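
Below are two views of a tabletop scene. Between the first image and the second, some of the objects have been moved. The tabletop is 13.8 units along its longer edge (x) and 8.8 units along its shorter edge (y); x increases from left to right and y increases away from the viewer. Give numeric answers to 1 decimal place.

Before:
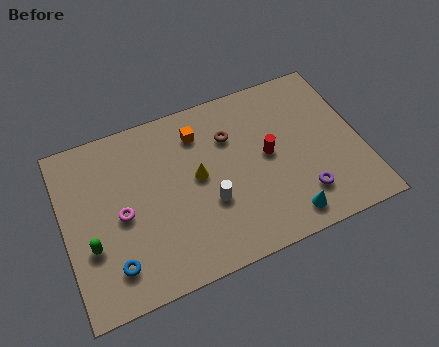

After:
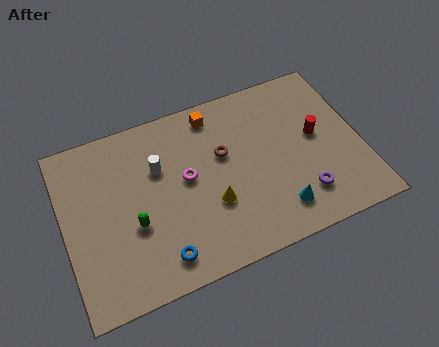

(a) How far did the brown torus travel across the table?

0.9

The brown torus moved from about (7.9, 6.2) to (7.5, 5.4), a distance of √(0.4² + 0.8²) ≈ 0.9.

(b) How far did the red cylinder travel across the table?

2.3

The red cylinder moved from about (9.5, 4.6) to (11.8, 4.8), a distance of √(2.3² + 0.2²) ≈ 2.3.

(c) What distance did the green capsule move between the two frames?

2.0

The green capsule moved from about (1.1, 3.1) to (3.1, 3.4), a distance of √(2.0² + 0.3²) ≈ 2.0.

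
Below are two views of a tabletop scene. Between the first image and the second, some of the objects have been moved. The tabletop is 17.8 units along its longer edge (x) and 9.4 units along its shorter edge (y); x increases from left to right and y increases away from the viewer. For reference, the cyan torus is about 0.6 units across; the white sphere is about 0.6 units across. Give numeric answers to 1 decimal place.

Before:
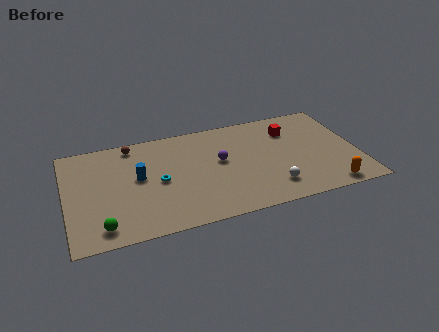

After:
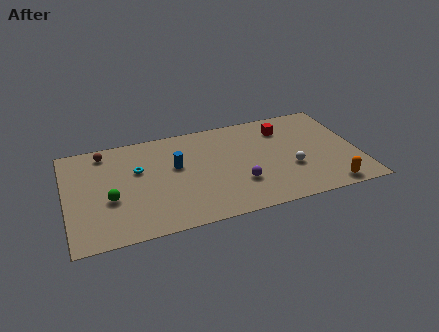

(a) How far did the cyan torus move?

1.8

The cyan torus was near (5.6, 4.5) before and (4.4, 5.9) after, so it travelled √(1.2² + 1.4²) ≈ 1.8 units.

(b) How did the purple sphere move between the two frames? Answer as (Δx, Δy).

(1.0, -2.4)

From the two frames, the purple sphere sits at roughly (9.4, 5.3) before and (10.4, 2.9) after.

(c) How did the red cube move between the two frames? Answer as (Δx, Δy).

(-0.4, 0.3)

The red cube started near (13.9, 7.0) and ended near (13.5, 7.3).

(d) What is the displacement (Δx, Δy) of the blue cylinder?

(2.3, 0.4)

From the two frames, the blue cylinder sits at roughly (4.4, 5.2) before and (6.7, 5.6) after.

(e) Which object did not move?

the orange capsule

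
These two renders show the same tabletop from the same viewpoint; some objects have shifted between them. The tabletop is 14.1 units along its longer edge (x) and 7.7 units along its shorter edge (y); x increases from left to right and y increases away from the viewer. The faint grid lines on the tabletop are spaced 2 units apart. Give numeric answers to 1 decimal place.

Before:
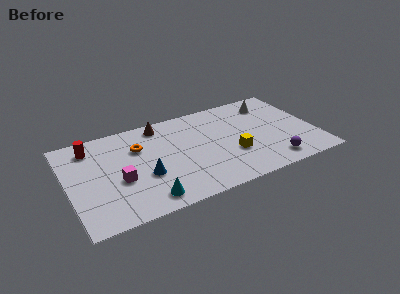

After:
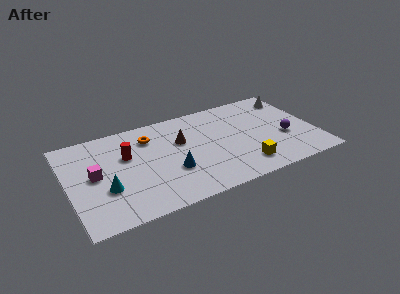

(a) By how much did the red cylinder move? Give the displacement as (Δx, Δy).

(1.9, -1.4)

The red cylinder was at about (1.5, 6.3) and moved to about (3.4, 4.9).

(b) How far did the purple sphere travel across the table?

2.1

The purple sphere moved from about (11.3, 1.2) to (12.3, 3.0), a distance of √(1.0² + 1.8²) ≈ 2.1.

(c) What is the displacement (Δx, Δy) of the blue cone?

(1.5, -0.2)

From the two frames, the blue cone sits at roughly (4.2, 2.9) before and (5.7, 2.7) after.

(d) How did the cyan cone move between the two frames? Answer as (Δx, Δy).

(-2.1, 1.6)

From the two frames, the cyan cone sits at roughly (4.1, 1.1) before and (2.0, 2.7) after.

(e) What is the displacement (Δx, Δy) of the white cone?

(1.3, 0.1)

From the two frames, the white cone sits at roughly (11.9, 6.2) before and (13.2, 6.3) after.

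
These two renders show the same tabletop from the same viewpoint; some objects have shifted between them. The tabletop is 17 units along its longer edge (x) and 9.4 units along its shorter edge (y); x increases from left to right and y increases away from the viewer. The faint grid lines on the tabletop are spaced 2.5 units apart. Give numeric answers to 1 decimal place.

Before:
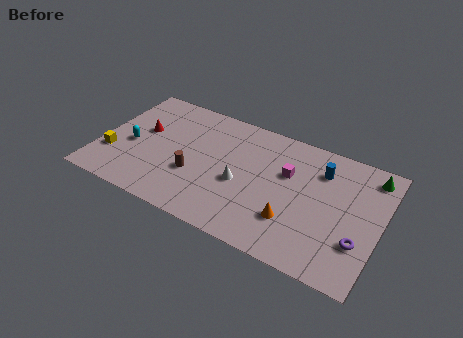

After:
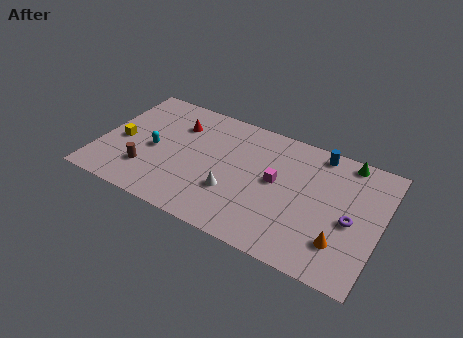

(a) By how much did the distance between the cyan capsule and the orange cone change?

+1.6

They were about 10.2 units apart before and 11.8 after — 1.6 units further apart.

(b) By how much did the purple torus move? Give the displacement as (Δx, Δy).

(-0.6, 1.3)

The purple torus started near (15.9, 2.9) and ended near (15.3, 4.2).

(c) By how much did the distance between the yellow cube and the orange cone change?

+2.6

Before: roughly 11.1 units apart; after: 13.7. That's 2.6 units further apart.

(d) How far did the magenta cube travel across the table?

1.1

The magenta cube moved from about (11.3, 6.0) to (10.7, 5.1), a distance of √(0.6² + 0.9²) ≈ 1.1.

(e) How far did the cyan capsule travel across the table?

1.4

The cyan capsule moved from about (1.9, 4.1) to (3.3, 4.3), a distance of √(1.4² + 0.2²) ≈ 1.4.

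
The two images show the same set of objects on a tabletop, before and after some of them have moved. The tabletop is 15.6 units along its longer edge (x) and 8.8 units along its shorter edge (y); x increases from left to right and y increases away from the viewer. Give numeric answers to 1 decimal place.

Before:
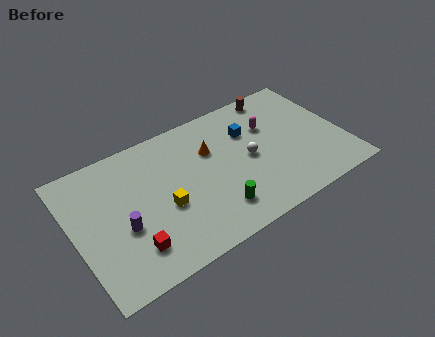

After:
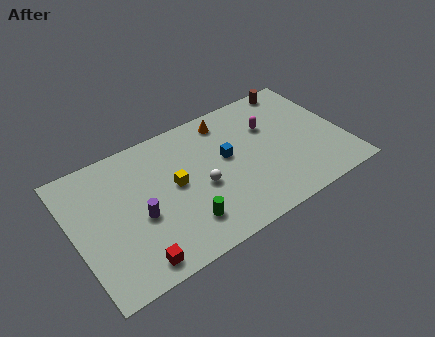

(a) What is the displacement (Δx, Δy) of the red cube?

(0.0, -0.9)

From the two frames, the red cube sits at roughly (2.9, 2.0) before and (2.9, 1.1) after.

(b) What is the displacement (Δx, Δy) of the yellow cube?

(0.8, 1.1)

The yellow cube started near (5.0, 3.6) and ended near (5.8, 4.7).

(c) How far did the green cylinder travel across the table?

1.8

The green cylinder was near (7.7, 1.9) before and (5.9, 2.0) after, so it travelled √(1.8² + 0.1²) ≈ 1.8 units.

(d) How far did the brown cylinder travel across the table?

1.2

From (12.4, 7.9) to (13.6, 8.0), the brown cylinder covered √(1.2² + 0.1²) ≈ 1.2 units.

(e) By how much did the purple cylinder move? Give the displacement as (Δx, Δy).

(1.0, 0.2)

From the two frames, the purple cylinder sits at roughly (2.6, 3.5) before and (3.6, 3.7) after.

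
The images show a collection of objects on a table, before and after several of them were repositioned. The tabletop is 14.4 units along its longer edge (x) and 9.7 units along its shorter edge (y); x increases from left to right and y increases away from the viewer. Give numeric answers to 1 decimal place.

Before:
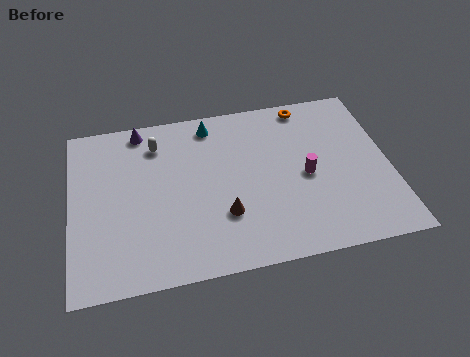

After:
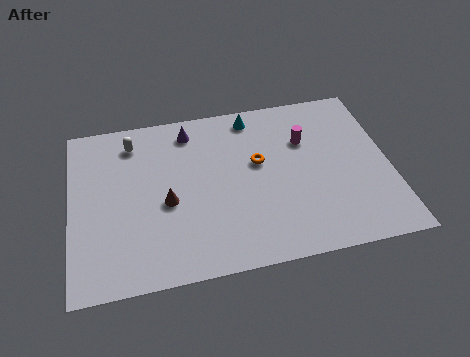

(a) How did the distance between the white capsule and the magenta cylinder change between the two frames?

+0.6

The distance was about 7.3 in the first image and 7.9 in the second, so they moved 0.6 units further apart.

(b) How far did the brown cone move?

2.8

The brown cone moved from about (6.8, 3.0) to (4.3, 4.2), a distance of √(2.5² + 1.2²) ≈ 2.8.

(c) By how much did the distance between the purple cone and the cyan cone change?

-0.3

The distance was about 3.2 in the first image and 2.9 in the second, so they moved 0.3 units closer together.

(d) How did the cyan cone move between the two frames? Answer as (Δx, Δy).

(1.9, 0.1)

From the two frames, the cyan cone sits at roughly (6.5, 8.4) before and (8.4, 8.5) after.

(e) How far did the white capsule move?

1.1

The white capsule was near (4.0, 7.7) before and (2.9, 8.0) after, so it travelled √(1.1² + 0.3²) ≈ 1.1 units.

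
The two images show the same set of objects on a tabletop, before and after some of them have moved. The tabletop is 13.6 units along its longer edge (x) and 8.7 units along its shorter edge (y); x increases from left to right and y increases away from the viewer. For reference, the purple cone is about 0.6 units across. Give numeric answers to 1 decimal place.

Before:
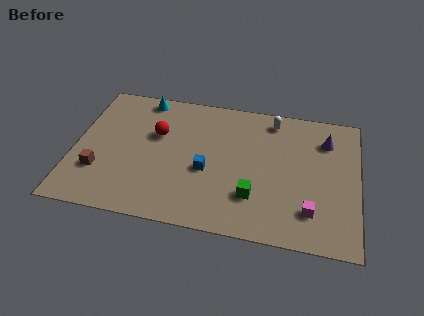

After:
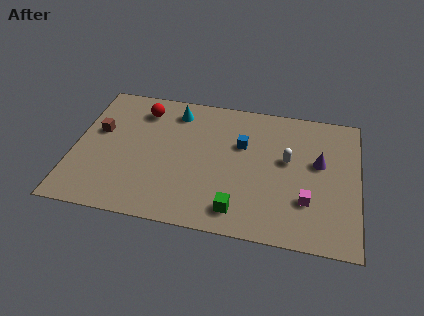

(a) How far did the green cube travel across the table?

1.2

The green cube was near (8.7, 2.4) before and (8.0, 1.4) after, so it travelled √(0.7² + 1.0²) ≈ 1.2 units.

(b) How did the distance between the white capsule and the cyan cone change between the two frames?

-0.4

Before: roughly 6.3 units apart; after: 5.9. That's 0.4 units closer together.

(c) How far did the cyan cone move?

1.7

The cyan cone was near (3.1, 7.8) before and (4.7, 7.2) after, so it travelled √(1.6² + 0.6²) ≈ 1.7 units.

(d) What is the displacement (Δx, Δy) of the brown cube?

(-0.2, 2.6)

From the two frames, the brown cube sits at roughly (1.3, 2.6) before and (1.1, 5.2) after.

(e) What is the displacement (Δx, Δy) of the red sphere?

(-0.8, 1.5)

The red sphere started near (3.9, 5.5) and ended near (3.1, 7.0).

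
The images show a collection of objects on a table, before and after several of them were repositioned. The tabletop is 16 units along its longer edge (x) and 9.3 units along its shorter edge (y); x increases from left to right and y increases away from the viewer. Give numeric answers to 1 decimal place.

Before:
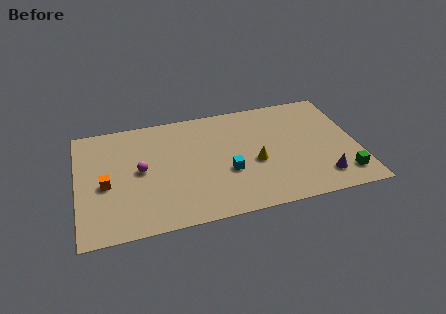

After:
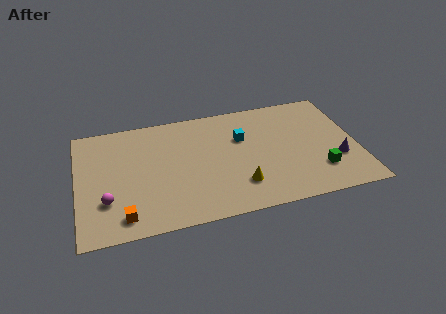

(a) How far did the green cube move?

1.5

The green cube was near (15.0, 1.7) before and (13.7, 2.4) after, so it travelled √(1.3² + 0.7²) ≈ 1.5 units.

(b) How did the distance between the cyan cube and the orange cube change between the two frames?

+1.5

The distance was about 6.9 in the first image and 8.4 in the second, so they moved 1.5 units further apart.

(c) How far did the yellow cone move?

1.9

The yellow cone moved from about (10.1, 3.9) to (9.1, 2.3), a distance of √(1.0² + 1.6²) ≈ 1.9.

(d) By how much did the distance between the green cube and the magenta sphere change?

+0.3

The distance was about 11.8 in the first image and 12.1 in the second, so they moved 0.3 units further apart.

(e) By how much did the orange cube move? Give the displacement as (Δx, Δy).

(0.9, -2.7)

The orange cube started near (1.6, 4.1) and ended near (2.5, 1.4).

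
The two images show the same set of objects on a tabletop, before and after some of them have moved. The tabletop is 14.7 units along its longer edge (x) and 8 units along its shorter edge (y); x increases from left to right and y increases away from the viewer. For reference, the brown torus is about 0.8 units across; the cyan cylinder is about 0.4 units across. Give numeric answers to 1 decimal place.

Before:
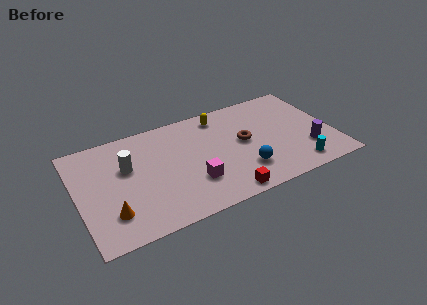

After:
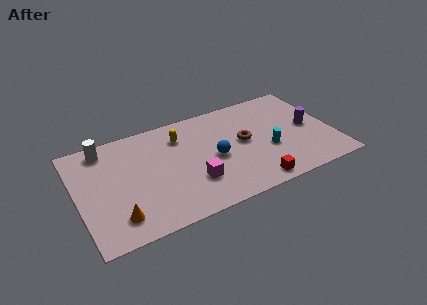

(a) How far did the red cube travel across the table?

1.7

The red cube was near (8.0, 0.8) before and (9.7, 0.9) after, so it travelled √(1.7² + 0.1²) ≈ 1.7 units.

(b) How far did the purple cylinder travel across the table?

1.7

The purple cylinder moved from about (13.1, 2.3) to (13.4, 4.0), a distance of √(0.3² + 1.7²) ≈ 1.7.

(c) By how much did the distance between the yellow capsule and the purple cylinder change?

+1.2

They were about 6.4 units apart before and 7.6 after — 1.2 units further apart.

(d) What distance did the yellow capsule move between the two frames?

2.5

The yellow capsule was near (8.5, 6.8) before and (6.1, 6.1) after, so it travelled √(2.4² + 0.7²) ≈ 2.5 units.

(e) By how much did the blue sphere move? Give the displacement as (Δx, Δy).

(-1.5, 1.6)

The blue sphere was at about (9.3, 2.1) and moved to about (7.8, 3.7).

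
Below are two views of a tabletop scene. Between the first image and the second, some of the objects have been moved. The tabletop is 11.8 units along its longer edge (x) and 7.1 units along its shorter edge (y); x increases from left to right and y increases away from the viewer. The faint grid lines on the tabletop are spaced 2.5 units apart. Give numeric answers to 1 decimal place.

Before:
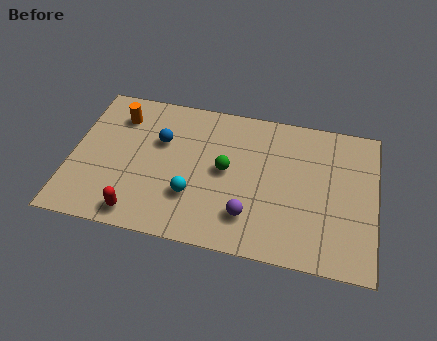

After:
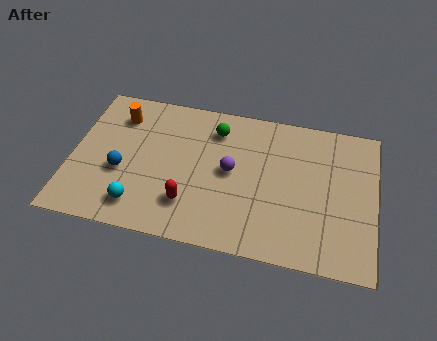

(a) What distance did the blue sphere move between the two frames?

2.3

From (3.4, 4.6) to (2.0, 2.8), the blue sphere covered √(1.4² + 1.8²) ≈ 2.3 units.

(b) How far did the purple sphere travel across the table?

2.2

From (7.0, 1.7) to (6.2, 3.7), the purple sphere covered √(0.8² + 2.0²) ≈ 2.2 units.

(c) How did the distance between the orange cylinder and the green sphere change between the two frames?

-0.9

They were about 4.7 units apart before and 3.8 after — 0.9 units closer together.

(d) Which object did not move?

the orange cylinder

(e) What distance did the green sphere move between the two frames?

2.0

The green sphere moved from about (6.0, 3.7) to (5.5, 5.6), a distance of √(0.5² + 1.9²) ≈ 2.0.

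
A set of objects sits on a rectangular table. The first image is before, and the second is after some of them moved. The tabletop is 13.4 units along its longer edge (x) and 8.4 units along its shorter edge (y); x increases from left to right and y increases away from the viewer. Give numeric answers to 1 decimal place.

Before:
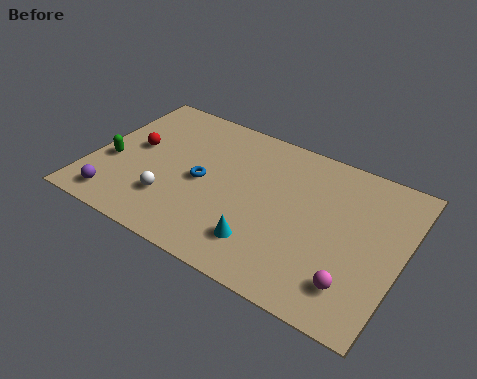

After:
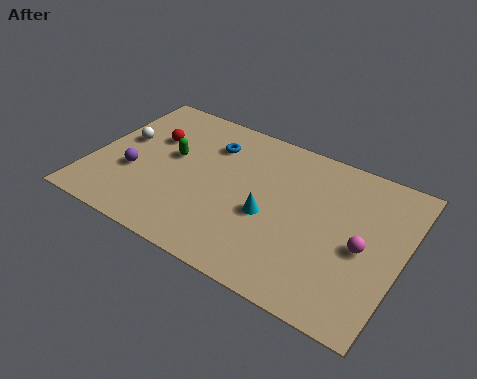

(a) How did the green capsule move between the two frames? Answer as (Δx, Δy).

(2.4, 1.5)

From the two frames, the green capsule sits at roughly (0.9, 3.3) before and (3.3, 4.8) after.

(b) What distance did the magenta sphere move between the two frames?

2.0

From (11.7, 1.8) to (11.8, 3.8), the magenta sphere covered √(0.1² + 2.0²) ≈ 2.0 units.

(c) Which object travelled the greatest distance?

the white sphere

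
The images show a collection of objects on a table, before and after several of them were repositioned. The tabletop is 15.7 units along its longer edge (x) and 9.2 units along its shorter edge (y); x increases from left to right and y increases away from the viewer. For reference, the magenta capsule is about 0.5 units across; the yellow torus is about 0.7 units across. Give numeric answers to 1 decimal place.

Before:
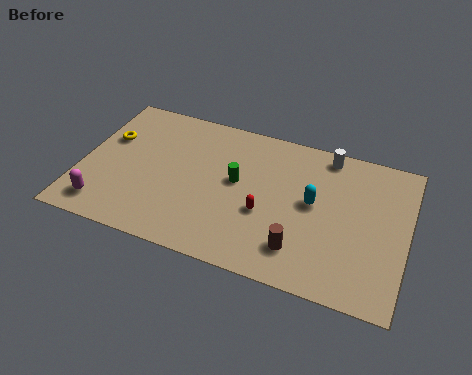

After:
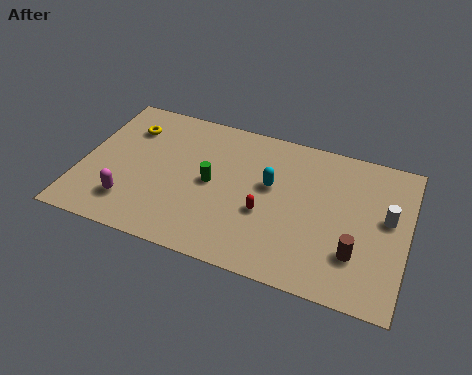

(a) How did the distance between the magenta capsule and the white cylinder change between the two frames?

+0.3

Before: roughly 12.2 units apart; after: 12.5. That's 0.3 units further apart.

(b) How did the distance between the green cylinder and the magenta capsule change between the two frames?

-2.6

The distance was about 7.1 in the first image and 4.5 in the second, so they moved 2.6 units closer together.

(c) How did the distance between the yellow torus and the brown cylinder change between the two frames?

+1.7

Before: roughly 10.5 units apart; after: 12.2. That's 1.7 units further apart.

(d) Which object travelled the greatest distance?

the white cylinder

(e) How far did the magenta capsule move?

1.3

The magenta capsule moved from about (1.4, 1.5) to (2.6, 2.1), a distance of √(1.2² + 0.6²) ≈ 1.3.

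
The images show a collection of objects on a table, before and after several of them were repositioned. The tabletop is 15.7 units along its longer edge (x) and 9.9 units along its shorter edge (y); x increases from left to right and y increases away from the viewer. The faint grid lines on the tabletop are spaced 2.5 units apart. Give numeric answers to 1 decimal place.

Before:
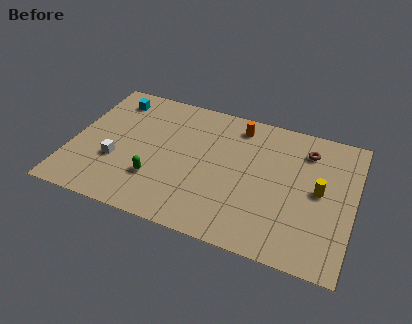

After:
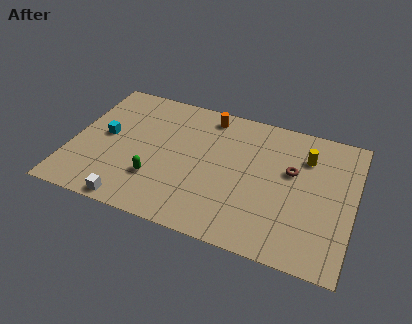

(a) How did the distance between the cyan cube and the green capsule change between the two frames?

-2.2

The distance was about 6.1 in the first image and 3.9 in the second, so they moved 2.2 units closer together.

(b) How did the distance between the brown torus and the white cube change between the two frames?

-1.3

Before: roughly 11.2 units apart; after: 9.9. That's 1.3 units closer together.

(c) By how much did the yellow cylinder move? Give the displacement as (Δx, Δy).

(-0.9, 2.2)

From the two frames, the yellow cylinder sits at roughly (13.8, 5.1) before and (12.9, 7.3) after.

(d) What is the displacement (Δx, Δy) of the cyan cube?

(-0.1, -3.0)

The cyan cube was at about (1.9, 8.2) and moved to about (1.8, 5.2).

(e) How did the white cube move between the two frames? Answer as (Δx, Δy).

(1.2, -2.7)

The white cube started near (2.6, 3.5) and ended near (3.8, 0.8).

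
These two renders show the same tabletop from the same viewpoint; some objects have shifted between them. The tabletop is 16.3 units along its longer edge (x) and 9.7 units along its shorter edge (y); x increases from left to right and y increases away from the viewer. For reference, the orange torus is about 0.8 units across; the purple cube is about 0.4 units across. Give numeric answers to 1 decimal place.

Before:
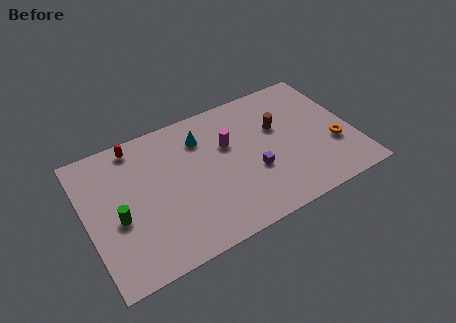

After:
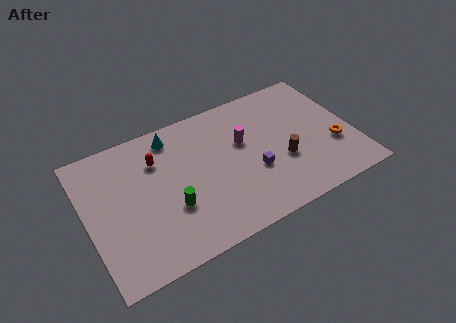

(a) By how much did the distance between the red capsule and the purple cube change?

-1.8

Before: roughly 8.3 units apart; after: 6.5. That's 1.8 units closer together.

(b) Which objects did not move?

the orange torus and the purple cube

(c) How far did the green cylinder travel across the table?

3.2

From (1.8, 4.1) to (4.9, 3.4), the green cylinder covered √(3.1² + 0.7²) ≈ 3.2 units.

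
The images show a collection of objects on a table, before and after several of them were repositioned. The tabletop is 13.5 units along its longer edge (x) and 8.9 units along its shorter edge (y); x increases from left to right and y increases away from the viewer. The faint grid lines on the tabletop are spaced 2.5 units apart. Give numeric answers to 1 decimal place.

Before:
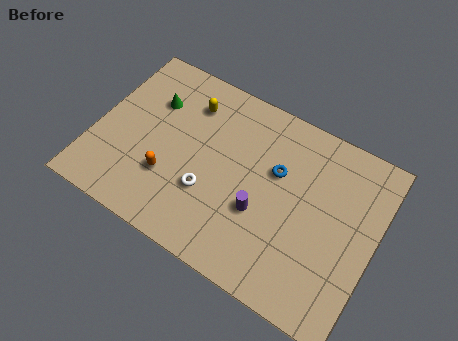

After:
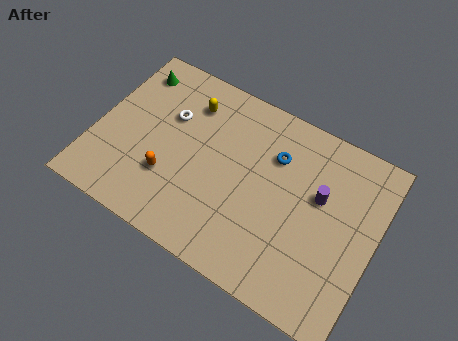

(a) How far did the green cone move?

1.6

The green cone moved from about (2.4, 6.2) to (1.2, 7.3), a distance of √(1.2² + 1.1²) ≈ 1.6.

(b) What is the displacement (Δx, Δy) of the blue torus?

(-0.2, 0.7)

The blue torus started near (8.6, 5.6) and ended near (8.4, 6.3).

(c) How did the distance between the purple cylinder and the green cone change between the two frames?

+3.2

The distance was about 6.5 in the first image and 9.7 in the second, so they moved 3.2 units further apart.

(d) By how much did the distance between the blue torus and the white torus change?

+1.2

They were about 3.9 units apart before and 5.1 after — 1.2 units further apart.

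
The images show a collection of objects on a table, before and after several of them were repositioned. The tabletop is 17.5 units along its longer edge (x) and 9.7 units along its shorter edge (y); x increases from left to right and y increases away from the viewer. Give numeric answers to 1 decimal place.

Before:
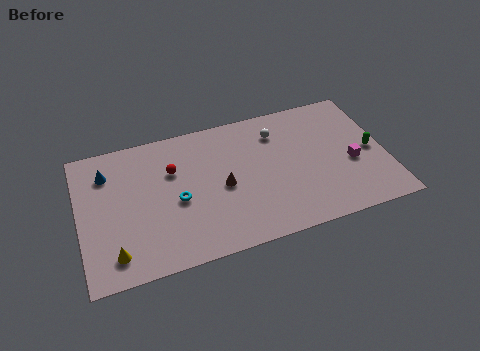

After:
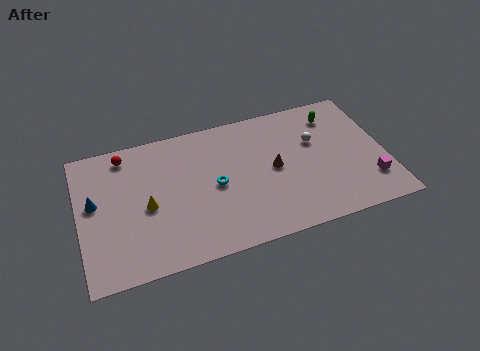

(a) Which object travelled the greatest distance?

the green capsule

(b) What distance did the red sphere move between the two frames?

3.2

From (5.4, 6.5) to (2.8, 8.4), the red sphere covered √(2.6² + 1.9²) ≈ 3.2 units.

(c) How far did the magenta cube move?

1.8

From (15.5, 4.0) to (16.4, 2.4), the magenta cube covered √(0.9² + 1.6²) ≈ 1.8 units.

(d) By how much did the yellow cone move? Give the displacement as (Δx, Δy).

(2.0, 2.7)

The yellow cone started near (1.8, 1.7) and ended near (3.8, 4.4).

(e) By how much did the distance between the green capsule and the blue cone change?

-1.1

Before: roughly 15.3 units apart; after: 14.2. That's 1.1 units closer together.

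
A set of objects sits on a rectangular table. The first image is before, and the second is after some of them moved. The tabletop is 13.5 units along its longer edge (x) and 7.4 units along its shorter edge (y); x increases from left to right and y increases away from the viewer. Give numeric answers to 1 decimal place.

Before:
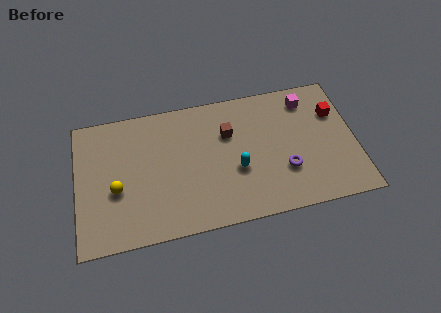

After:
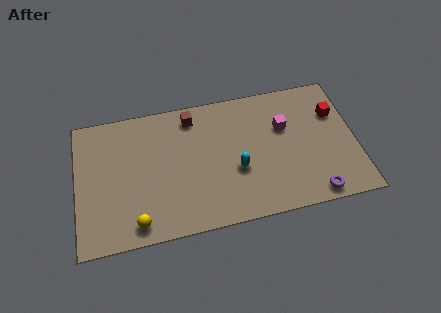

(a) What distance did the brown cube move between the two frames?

2.1

The brown cube was near (7.4, 5.0) before and (5.7, 6.3) after, so it travelled √(1.7² + 1.3²) ≈ 2.1 units.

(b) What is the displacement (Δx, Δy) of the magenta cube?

(-1.2, -1.3)

The magenta cube started near (11.3, 6.1) and ended near (10.1, 4.8).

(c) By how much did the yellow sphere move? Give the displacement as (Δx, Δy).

(0.9, -2.0)

The yellow sphere was at about (1.9, 3.0) and moved to about (2.8, 1.0).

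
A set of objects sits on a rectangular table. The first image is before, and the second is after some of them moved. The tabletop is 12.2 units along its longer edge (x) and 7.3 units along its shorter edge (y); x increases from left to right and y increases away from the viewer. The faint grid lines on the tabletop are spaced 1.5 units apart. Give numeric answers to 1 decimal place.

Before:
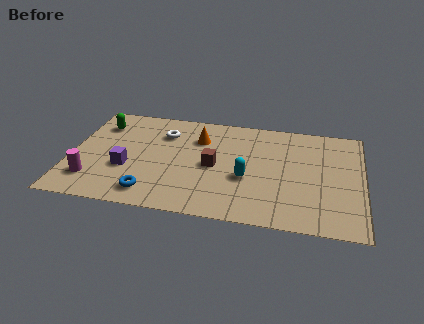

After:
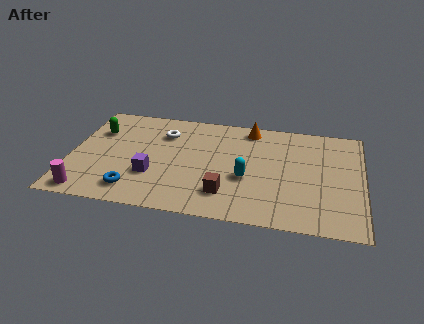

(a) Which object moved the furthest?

the orange cone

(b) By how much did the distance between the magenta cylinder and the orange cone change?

+3.0

They were about 5.6 units apart before and 8.6 after — 3.0 units further apart.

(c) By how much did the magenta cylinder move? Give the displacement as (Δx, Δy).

(-0.1, -0.9)

The magenta cylinder started near (1.0, 1.7) and ended near (0.9, 0.8).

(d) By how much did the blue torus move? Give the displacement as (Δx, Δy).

(-0.7, 0.1)

The blue torus started near (3.5, 1.2) and ended near (2.8, 1.3).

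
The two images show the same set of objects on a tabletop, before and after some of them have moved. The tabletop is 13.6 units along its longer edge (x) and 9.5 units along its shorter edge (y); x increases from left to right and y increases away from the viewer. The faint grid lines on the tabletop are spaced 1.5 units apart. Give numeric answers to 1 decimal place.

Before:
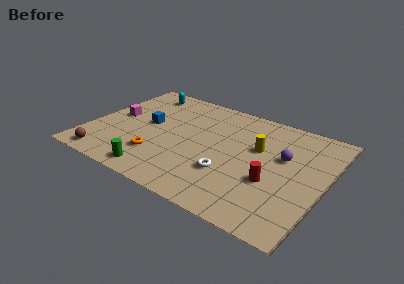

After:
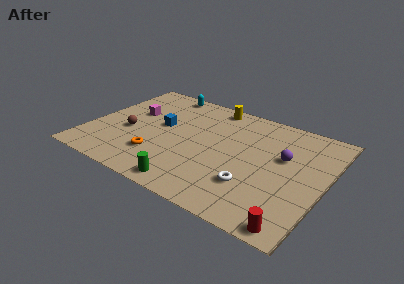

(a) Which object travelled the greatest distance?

the yellow cylinder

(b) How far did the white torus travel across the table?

1.4

The white torus moved from about (8.4, 3.0) to (9.8, 2.7), a distance of √(1.4² + 0.3²) ≈ 1.4.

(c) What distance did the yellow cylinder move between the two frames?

4.0

The yellow cylinder was near (9.6, 5.9) before and (6.5, 8.5) after, so it travelled √(3.1² + 2.6²) ≈ 4.0 units.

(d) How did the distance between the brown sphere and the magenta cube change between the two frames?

-2.1

They were about 4.0 units apart before and 1.9 after — 2.1 units closer together.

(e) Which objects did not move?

the purple sphere and the orange torus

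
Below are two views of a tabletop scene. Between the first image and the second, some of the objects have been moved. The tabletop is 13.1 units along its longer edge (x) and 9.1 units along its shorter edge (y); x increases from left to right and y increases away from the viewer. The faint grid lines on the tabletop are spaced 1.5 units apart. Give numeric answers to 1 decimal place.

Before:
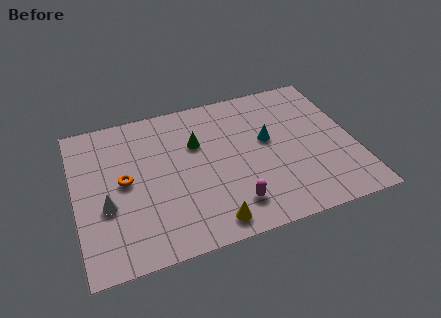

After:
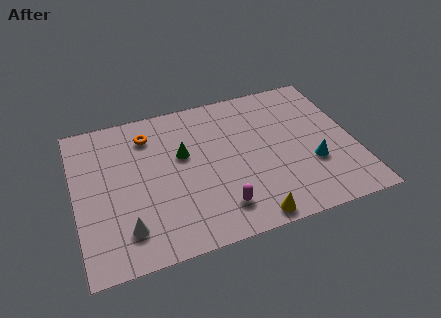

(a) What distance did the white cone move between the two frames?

1.8

The white cone moved from about (1.4, 3.5) to (2.2, 1.9), a distance of √(0.8² + 1.6²) ≈ 1.8.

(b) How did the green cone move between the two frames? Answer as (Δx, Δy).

(-0.7, -0.5)

The green cone started near (5.8, 6.0) and ended near (5.1, 5.5).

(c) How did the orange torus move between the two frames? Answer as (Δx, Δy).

(1.3, 2.5)

The orange torus was at about (2.3, 4.7) and moved to about (3.6, 7.2).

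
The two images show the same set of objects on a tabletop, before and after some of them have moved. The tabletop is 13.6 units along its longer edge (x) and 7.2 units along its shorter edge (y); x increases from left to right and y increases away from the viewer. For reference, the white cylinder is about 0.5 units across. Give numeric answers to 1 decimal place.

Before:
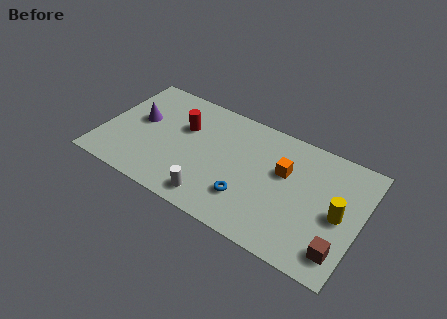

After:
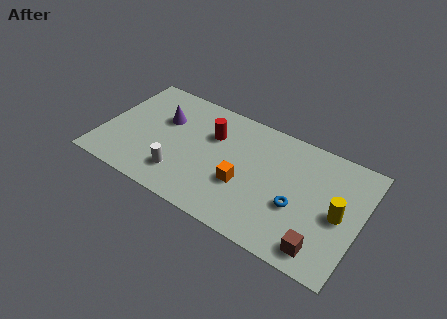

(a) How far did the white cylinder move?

1.9

From (6.2, 1.1) to (4.4, 1.7), the white cylinder covered √(1.8² + 0.6²) ≈ 1.9 units.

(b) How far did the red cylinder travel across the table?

1.5

The red cylinder moved from about (4.1, 4.7) to (5.6, 4.9), a distance of √(1.5² + 0.2²) ≈ 1.5.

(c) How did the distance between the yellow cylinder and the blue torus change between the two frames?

-2.6

They were about 4.8 units apart before and 2.2 after — 2.6 units closer together.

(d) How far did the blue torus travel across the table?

2.6

From (7.9, 2.0) to (10.4, 2.8), the blue torus covered √(2.5² + 0.8²) ≈ 2.6 units.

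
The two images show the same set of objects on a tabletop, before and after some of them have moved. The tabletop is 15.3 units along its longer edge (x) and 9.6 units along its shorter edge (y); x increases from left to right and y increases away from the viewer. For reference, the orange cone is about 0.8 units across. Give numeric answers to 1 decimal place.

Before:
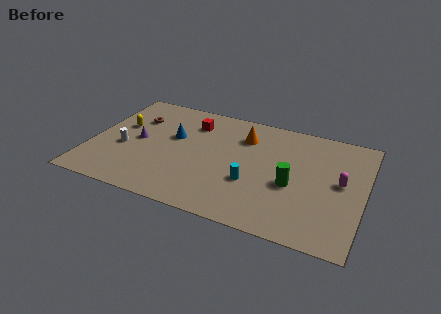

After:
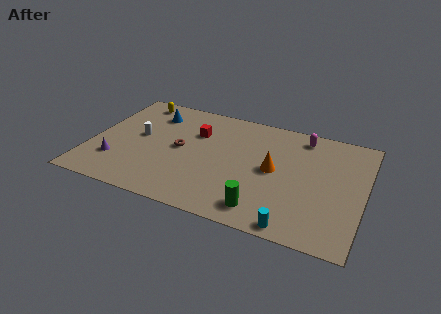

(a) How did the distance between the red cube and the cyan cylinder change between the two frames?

+2.9

They were about 5.5 units apart before and 8.4 after — 2.9 units further apart.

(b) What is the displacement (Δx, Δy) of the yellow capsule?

(0.5, 2.6)

The yellow capsule started near (1.5, 5.8) and ended near (2.0, 8.4).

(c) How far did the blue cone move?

2.2

The blue cone moved from about (4.5, 5.8) to (3.1, 7.5), a distance of √(1.4² + 1.7²) ≈ 2.2.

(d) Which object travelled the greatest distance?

the magenta capsule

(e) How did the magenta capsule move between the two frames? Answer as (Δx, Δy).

(-2.4, 3.2)

The magenta capsule was at about (14.0, 5.1) and moved to about (11.6, 8.3).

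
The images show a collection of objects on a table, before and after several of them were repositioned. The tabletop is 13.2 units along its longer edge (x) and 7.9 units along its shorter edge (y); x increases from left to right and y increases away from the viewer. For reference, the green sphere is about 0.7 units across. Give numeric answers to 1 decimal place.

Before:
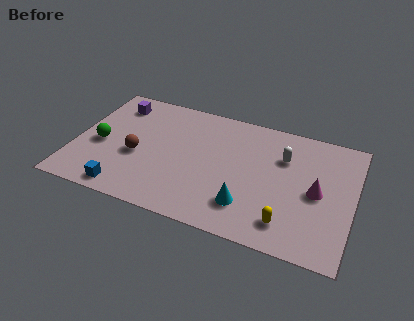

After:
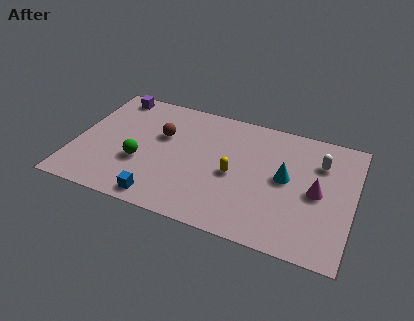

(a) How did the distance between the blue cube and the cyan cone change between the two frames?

+0.7

They were about 5.8 units apart before and 6.5 after — 0.7 units further apart.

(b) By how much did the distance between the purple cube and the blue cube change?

+1.2

They were about 5.6 units apart before and 6.8 after — 1.2 units further apart.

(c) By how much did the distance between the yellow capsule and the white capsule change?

+0.4

Before: roughly 4.0 units apart; after: 4.4. That's 0.4 units further apart.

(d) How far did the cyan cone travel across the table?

2.8

The cyan cone was near (8.4, 1.9) before and (10.0, 4.2) after, so it travelled √(1.6² + 2.3²) ≈ 2.8 units.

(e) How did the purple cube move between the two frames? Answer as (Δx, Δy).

(-0.2, 0.6)

From the two frames, the purple cube sits at roughly (1.6, 6.4) before and (1.4, 7.0) after.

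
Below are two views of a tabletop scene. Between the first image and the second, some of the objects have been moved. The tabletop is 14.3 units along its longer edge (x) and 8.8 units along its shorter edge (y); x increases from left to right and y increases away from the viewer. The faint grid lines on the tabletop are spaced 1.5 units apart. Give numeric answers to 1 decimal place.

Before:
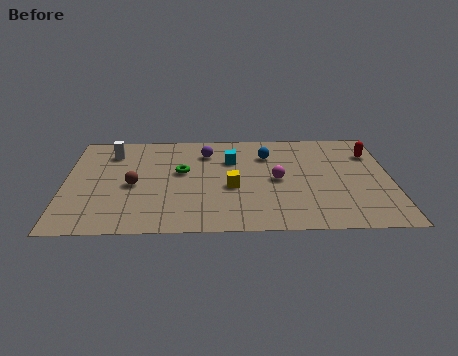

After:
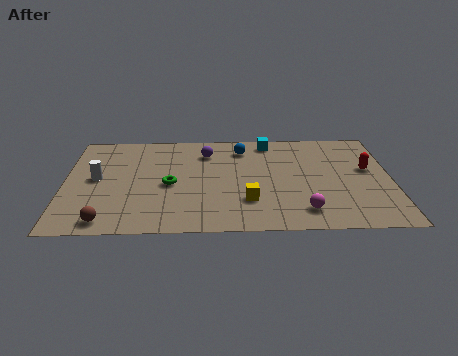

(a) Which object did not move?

the purple sphere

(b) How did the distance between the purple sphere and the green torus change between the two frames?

+1.2

Before: roughly 2.0 units apart; after: 3.2. That's 1.2 units further apart.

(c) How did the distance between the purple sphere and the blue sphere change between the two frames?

-1.1

The distance was about 2.7 in the first image and 1.6 in the second, so they moved 1.1 units closer together.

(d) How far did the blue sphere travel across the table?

1.3

The blue sphere was near (8.9, 6.5) before and (7.8, 7.1) after, so it travelled √(1.1² + 0.6²) ≈ 1.3 units.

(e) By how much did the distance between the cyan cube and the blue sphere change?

-0.3

The distance was about 1.6 in the first image and 1.3 in the second, so they moved 0.3 units closer together.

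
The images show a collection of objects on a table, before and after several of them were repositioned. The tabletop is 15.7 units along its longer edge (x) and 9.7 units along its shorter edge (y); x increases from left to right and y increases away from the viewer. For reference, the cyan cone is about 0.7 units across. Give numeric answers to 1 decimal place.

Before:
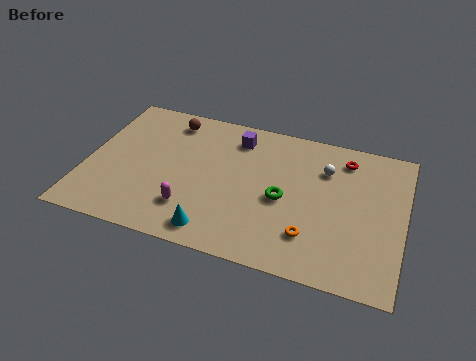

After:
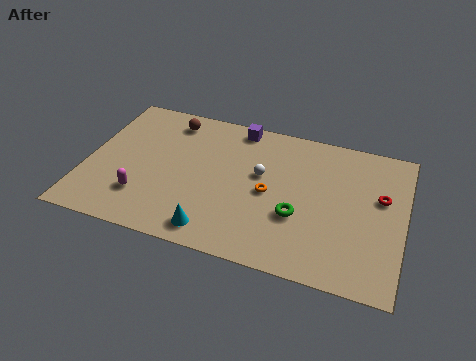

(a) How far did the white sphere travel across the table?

3.4

The white sphere moved from about (11.7, 7.0) to (8.6, 5.7), a distance of √(3.1² + 1.3²) ≈ 3.4.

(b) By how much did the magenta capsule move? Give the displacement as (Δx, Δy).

(-2.4, 0.1)

From the two frames, the magenta capsule sits at roughly (5.4, 2.4) before and (3.0, 2.5) after.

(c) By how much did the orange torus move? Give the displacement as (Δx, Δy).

(-2.2, 2.2)

The orange torus was at about (11.3, 2.4) and moved to about (9.1, 4.6).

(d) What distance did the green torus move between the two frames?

1.2

From (9.8, 4.4) to (10.6, 3.5), the green torus covered √(0.8² + 0.9²) ≈ 1.2 units.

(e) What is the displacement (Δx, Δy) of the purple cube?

(0.0, 0.8)

The purple cube started near (7.2, 7.9) and ended near (7.2, 8.7).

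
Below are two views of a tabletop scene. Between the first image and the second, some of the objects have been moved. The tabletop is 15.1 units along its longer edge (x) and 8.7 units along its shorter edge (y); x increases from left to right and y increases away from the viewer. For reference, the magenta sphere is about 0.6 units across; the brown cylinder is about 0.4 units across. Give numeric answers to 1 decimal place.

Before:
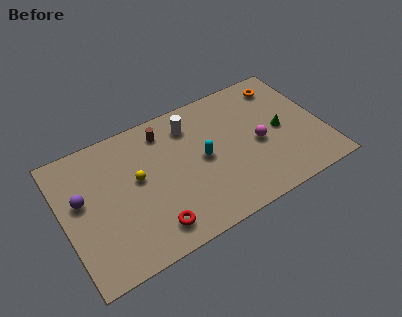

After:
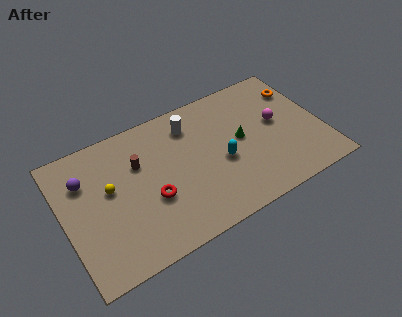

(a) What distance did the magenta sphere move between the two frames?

1.6

The magenta sphere was near (11.3, 3.9) before and (12.6, 4.8) after, so it travelled √(1.3² + 0.9²) ≈ 1.6 units.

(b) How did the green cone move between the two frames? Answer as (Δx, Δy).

(-2.3, 0.4)

The green cone started near (12.7, 4.2) and ended near (10.4, 4.6).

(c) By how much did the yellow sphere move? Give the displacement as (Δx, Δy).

(-1.6, 0.1)

The yellow sphere started near (4.3, 4.9) and ended near (2.7, 5.0).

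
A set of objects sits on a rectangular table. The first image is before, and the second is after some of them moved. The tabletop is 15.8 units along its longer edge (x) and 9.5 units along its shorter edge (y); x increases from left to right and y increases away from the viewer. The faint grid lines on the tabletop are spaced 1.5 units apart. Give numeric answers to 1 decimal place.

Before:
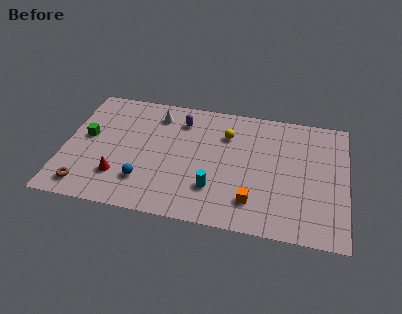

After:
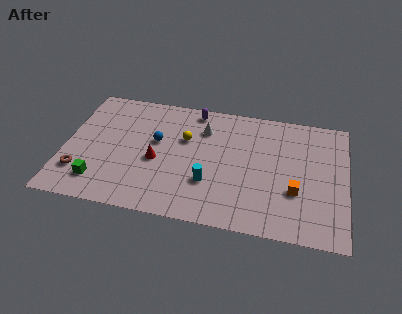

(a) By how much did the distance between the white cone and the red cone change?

-1.6

They were about 5.5 units apart before and 3.9 after — 1.6 units closer together.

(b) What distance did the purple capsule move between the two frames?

1.2

The purple capsule was near (6.4, 7.5) before and (7.1, 8.5) after, so it travelled √(0.7² + 1.0²) ≈ 1.2 units.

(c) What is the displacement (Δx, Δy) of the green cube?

(0.9, -3.3)

The green cube started near (1.2, 5.2) and ended near (2.1, 1.9).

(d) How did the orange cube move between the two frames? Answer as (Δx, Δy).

(2.3, 1.2)

The orange cube was at about (10.7, 2.1) and moved to about (13.0, 3.3).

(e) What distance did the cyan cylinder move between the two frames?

0.5

The cyan cylinder moved from about (8.5, 2.6) to (8.2, 3.0), a distance of √(0.3² + 0.4²) ≈ 0.5.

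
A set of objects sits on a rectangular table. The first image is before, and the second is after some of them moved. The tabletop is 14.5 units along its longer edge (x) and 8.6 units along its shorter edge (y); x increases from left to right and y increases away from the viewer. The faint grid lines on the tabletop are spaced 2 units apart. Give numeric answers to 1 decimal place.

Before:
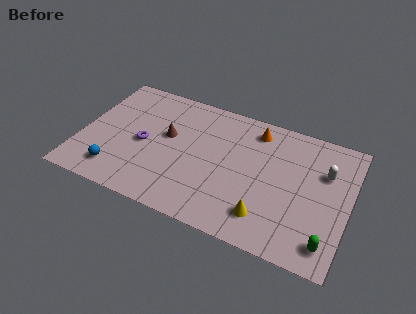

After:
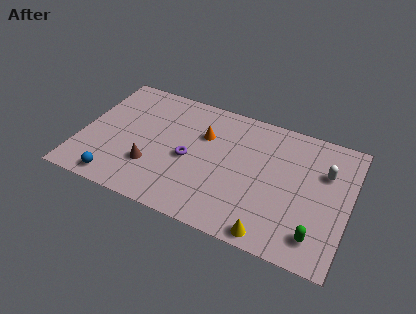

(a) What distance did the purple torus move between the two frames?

2.5

The purple torus was near (3.4, 4.0) before and (5.9, 3.9) after, so it travelled √(2.5² + 0.1²) ≈ 2.5 units.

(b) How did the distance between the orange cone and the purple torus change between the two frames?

-4.6

The distance was about 6.6 in the first image and 2.0 in the second, so they moved 4.6 units closer together.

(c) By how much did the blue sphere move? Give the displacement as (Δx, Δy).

(0.1, -0.6)

From the two frames, the blue sphere sits at roughly (2.2, 1.6) before and (2.3, 1.0) after.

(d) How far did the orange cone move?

3.0

From (9.2, 7.2) to (6.5, 5.8), the orange cone covered √(2.7² + 1.4²) ≈ 3.0 units.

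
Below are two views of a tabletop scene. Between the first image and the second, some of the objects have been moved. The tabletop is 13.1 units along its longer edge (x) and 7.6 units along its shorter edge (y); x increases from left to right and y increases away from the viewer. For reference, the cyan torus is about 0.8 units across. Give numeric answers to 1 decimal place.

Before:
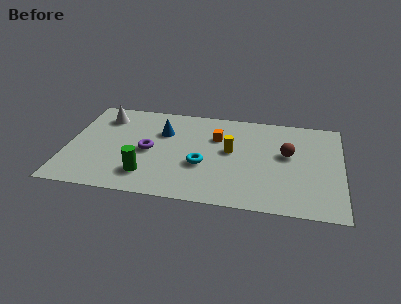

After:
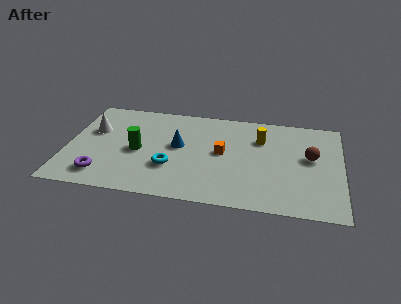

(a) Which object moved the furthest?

the purple torus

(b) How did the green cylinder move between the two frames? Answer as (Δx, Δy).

(-0.5, 1.8)

The green cylinder started near (3.9, 1.7) and ended near (3.4, 3.5).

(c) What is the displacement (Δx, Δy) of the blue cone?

(0.8, -1.0)

The blue cone started near (4.5, 5.2) and ended near (5.3, 4.2).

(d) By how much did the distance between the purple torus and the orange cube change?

+2.6

They were about 3.6 units apart before and 6.2 after — 2.6 units further apart.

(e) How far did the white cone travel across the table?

1.3

The white cone moved from about (1.6, 6.0) to (1.2, 4.8), a distance of √(0.4² + 1.2²) ≈ 1.3.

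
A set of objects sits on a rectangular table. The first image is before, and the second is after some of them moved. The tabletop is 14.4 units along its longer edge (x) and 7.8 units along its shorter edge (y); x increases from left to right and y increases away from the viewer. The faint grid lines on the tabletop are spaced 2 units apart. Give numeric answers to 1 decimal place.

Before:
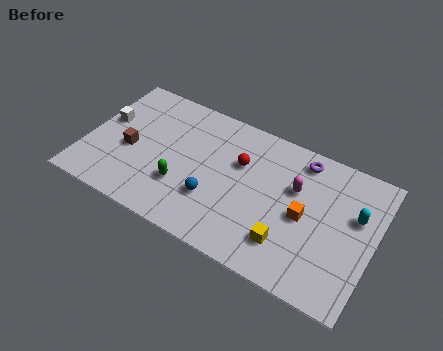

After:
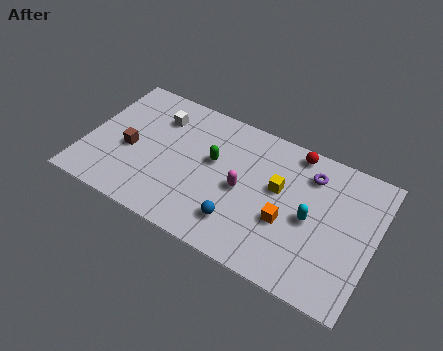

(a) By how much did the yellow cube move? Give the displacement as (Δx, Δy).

(-0.8, 2.7)

From the two frames, the yellow cube sits at roughly (10.4, 1.9) before and (9.6, 4.6) after.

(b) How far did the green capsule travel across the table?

2.5

From (5.0, 2.5) to (6.3, 4.6), the green capsule covered √(1.3² + 2.1²) ≈ 2.5 units.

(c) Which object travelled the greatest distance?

the red sphere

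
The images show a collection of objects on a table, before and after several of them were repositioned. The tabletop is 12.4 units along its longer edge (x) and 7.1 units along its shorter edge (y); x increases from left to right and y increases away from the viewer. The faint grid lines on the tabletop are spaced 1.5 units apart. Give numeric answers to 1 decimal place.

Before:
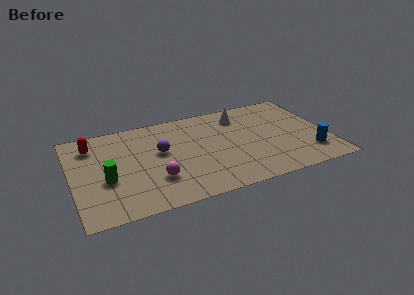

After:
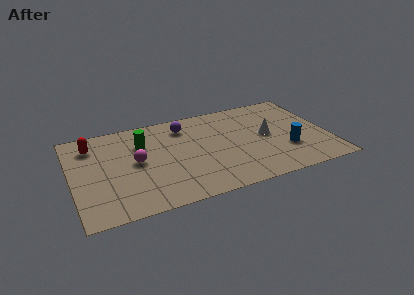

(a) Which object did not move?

the red capsule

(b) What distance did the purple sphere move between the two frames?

2.1

The purple sphere moved from about (4.3, 4.1) to (5.6, 5.7), a distance of √(1.3² + 1.6²) ≈ 2.1.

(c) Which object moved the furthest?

the green cylinder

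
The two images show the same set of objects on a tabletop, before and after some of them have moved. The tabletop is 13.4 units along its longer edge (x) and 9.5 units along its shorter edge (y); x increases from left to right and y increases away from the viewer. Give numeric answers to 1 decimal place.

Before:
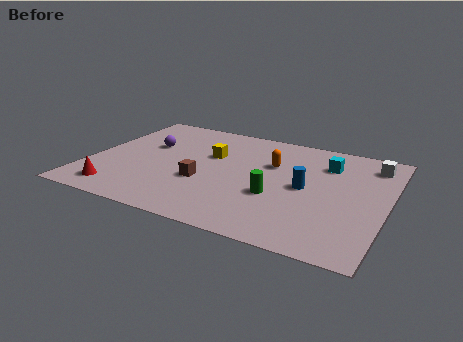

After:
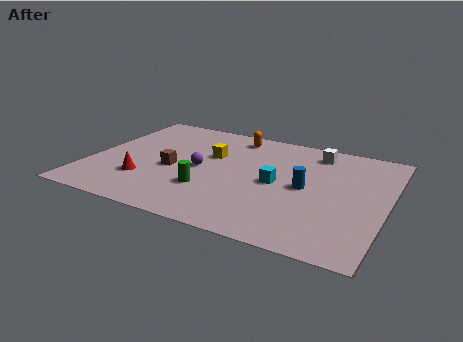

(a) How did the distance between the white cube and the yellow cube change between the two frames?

-2.4

The distance was about 7.4 in the first image and 5.0 in the second, so they moved 2.4 units closer together.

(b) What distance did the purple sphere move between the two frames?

2.9

The purple sphere was near (2.4, 5.9) before and (5.0, 4.6) after, so it travelled √(2.6² + 1.3²) ≈ 2.9 units.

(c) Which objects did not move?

the yellow cube and the blue cylinder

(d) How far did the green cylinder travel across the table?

3.1

The green cylinder was near (8.6, 3.5) before and (5.6, 2.9) after, so it travelled √(3.0² + 0.6²) ≈ 3.1 units.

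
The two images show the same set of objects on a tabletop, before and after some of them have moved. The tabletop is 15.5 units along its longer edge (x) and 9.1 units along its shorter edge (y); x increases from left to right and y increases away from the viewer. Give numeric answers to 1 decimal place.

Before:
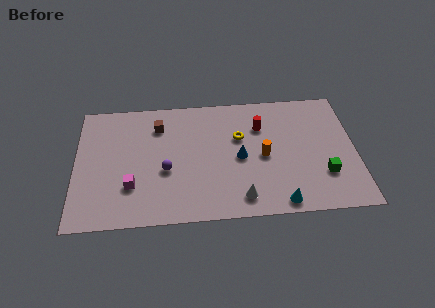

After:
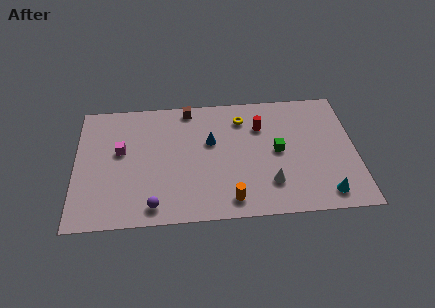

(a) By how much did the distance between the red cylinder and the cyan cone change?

+0.5

They were about 5.7 units apart before and 6.2 after — 0.5 units further apart.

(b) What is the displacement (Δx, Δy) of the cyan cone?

(2.5, 0.4)

From the two frames, the cyan cone sits at roughly (11.2, 0.9) before and (13.7, 1.3) after.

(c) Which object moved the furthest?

the orange cylinder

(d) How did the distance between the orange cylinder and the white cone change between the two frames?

-0.8

They were about 3.2 units apart before and 2.4 after — 0.8 units closer together.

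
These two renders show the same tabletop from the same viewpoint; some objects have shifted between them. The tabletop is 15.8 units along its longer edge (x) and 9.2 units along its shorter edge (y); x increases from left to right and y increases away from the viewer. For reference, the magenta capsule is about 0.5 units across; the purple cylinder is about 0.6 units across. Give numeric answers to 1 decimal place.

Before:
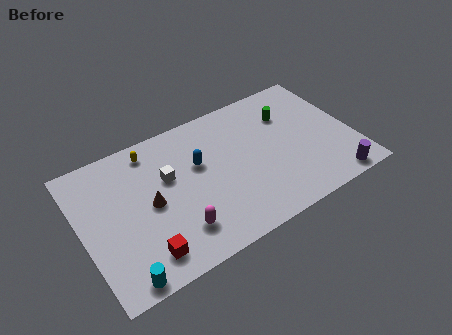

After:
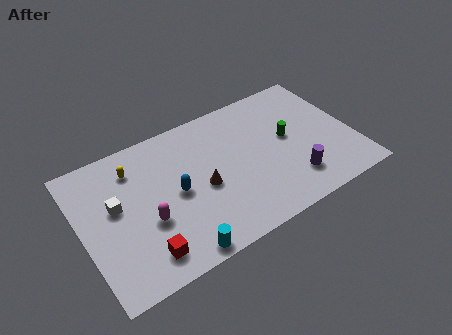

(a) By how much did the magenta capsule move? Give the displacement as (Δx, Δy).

(-1.5, 1.4)

From the two frames, the magenta capsule sits at roughly (5.1, 2.1) before and (3.6, 3.5) after.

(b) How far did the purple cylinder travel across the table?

2.5

From (14.1, 0.9) to (11.9, 2.1), the purple cylinder covered √(2.2² + 1.2²) ≈ 2.5 units.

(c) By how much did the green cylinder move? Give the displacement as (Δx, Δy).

(-0.3, -1.6)

The green cylinder was at about (12.4, 6.6) and moved to about (12.1, 5.0).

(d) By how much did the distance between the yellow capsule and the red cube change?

-0.8

The distance was about 6.4 in the first image and 5.6 in the second, so they moved 0.8 units closer together.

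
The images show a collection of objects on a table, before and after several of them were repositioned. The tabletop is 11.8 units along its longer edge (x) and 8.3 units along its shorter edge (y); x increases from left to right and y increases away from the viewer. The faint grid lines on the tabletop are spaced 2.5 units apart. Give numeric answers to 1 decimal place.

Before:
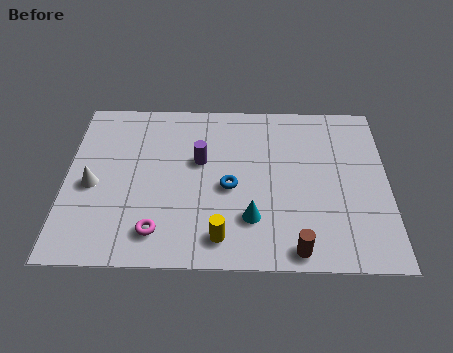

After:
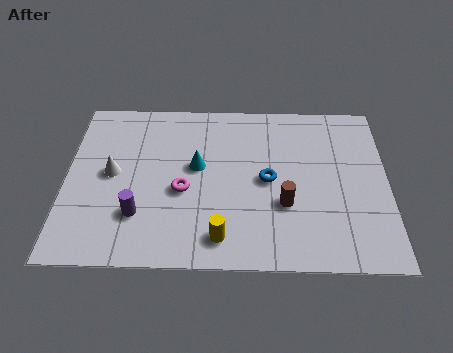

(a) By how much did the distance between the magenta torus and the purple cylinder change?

-1.8

They were about 3.8 units apart before and 2.0 after — 1.8 units closer together.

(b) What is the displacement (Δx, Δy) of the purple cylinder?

(-2.2, -2.7)

The purple cylinder started near (4.9, 5.0) and ended near (2.7, 2.3).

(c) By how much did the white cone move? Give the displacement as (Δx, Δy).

(0.7, 0.6)

The white cone started near (1.0, 3.7) and ended near (1.7, 4.3).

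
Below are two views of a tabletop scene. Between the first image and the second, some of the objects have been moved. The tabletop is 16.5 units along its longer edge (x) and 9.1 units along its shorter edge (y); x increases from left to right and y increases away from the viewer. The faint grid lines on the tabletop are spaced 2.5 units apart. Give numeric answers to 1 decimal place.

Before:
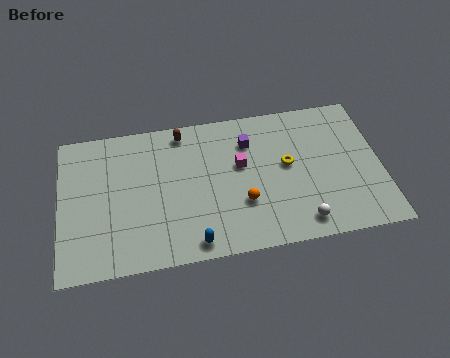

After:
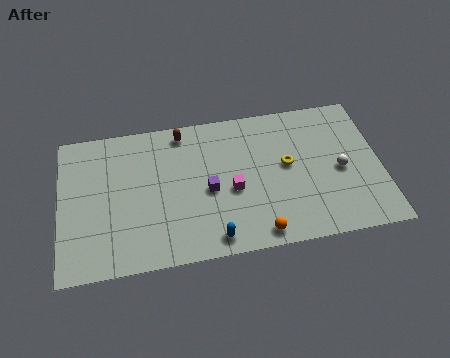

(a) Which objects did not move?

the yellow torus and the brown capsule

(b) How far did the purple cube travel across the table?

3.5

The purple cube moved from about (9.8, 6.8) to (7.6, 4.1), a distance of √(2.2² + 2.7²) ≈ 3.5.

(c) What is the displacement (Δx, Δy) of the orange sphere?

(0.7, -2.0)

From the two frames, the orange sphere sits at roughly (9.3, 3.0) before and (10.0, 1.0) after.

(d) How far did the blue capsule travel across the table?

1.0

The blue capsule moved from about (6.7, 1.0) to (7.7, 1.1), a distance of √(1.0² + 0.1²) ≈ 1.0.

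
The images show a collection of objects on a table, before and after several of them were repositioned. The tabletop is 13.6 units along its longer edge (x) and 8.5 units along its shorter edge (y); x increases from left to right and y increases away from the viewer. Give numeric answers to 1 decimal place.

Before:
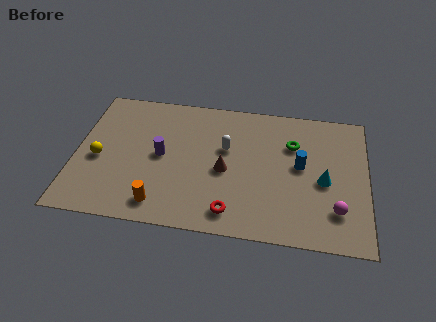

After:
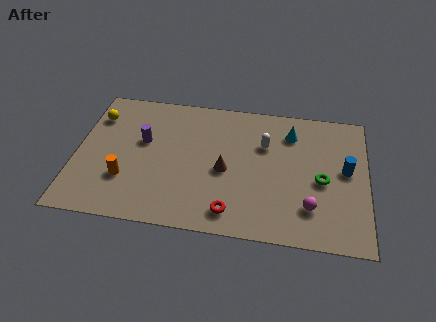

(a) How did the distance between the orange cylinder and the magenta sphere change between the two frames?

+0.5

They were about 8.1 units apart before and 8.6 after — 0.5 units further apart.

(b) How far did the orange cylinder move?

2.1

The orange cylinder was near (4.1, 1.3) before and (2.4, 2.6) after, so it travelled √(1.7² + 1.3²) ≈ 2.1 units.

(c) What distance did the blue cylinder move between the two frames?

2.1

The blue cylinder was near (10.5, 4.6) before and (12.6, 4.6) after, so it travelled √(2.1² + 0.0²) ≈ 2.1 units.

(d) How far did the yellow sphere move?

2.7

From (1.1, 3.7) to (0.8, 6.4), the yellow sphere covered √(0.3² + 2.7²) ≈ 2.7 units.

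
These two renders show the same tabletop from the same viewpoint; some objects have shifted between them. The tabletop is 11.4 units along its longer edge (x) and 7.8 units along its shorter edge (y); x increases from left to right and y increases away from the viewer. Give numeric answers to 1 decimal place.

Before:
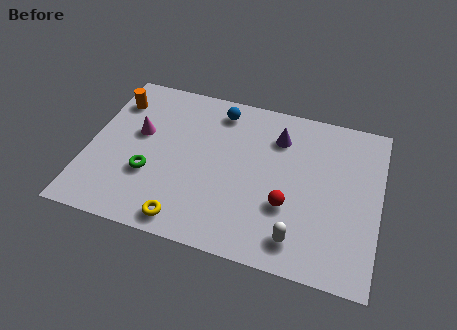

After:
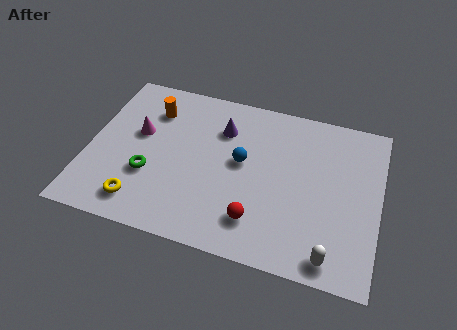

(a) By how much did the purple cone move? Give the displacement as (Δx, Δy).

(-2.2, -0.2)

From the two frames, the purple cone sits at roughly (7.3, 5.9) before and (5.1, 5.7) after.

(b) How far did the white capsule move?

1.4

From (8.4, 1.3) to (9.7, 0.9), the white capsule covered √(1.3² + 0.4²) ≈ 1.4 units.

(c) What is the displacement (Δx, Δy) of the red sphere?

(-1.1, -1.0)

The red sphere started near (7.9, 2.7) and ended near (6.8, 1.7).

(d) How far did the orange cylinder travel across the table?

1.5

From (0.8, 6.0) to (2.3, 5.9), the orange cylinder covered √(1.5² + 0.1²) ≈ 1.5 units.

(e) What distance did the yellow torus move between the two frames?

1.8

The yellow torus moved from about (4.1, 0.9) to (2.3, 1.3), a distance of √(1.8² + 0.4²) ≈ 1.8.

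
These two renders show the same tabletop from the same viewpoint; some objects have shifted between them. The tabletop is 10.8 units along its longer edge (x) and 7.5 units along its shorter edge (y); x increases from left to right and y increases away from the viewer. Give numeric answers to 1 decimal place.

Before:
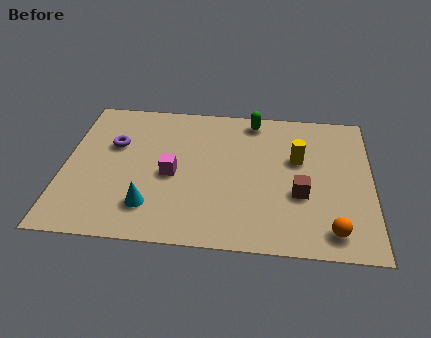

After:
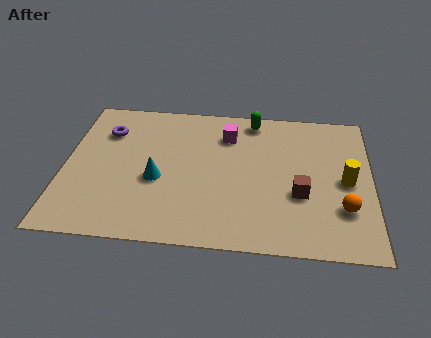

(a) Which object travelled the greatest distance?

the magenta cube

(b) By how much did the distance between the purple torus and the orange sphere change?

+0.5

They were about 8.5 units apart before and 9.0 after — 0.5 units further apart.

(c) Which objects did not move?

the brown cube and the green capsule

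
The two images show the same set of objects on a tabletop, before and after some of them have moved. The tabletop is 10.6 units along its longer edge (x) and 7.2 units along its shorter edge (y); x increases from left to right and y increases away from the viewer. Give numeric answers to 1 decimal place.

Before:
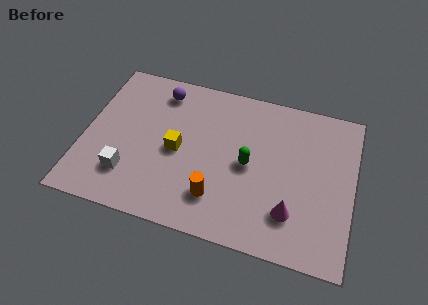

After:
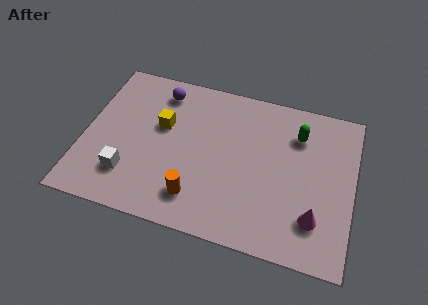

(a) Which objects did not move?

the purple sphere and the white cube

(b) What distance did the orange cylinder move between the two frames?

0.8

The orange cylinder moved from about (5.4, 1.7) to (4.6, 1.5), a distance of √(0.8² + 0.2²) ≈ 0.8.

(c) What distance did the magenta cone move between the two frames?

0.9

The magenta cone moved from about (8.3, 1.8) to (9.2, 1.8), a distance of √(0.9² + 0.0²) ≈ 0.9.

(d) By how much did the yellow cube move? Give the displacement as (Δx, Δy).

(-0.7, 1.0)

The yellow cube was at about (3.7, 3.4) and moved to about (3.0, 4.4).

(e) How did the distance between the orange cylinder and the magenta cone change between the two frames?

+1.7

The distance was about 2.9 in the first image and 4.6 in the second, so they moved 1.7 units further apart.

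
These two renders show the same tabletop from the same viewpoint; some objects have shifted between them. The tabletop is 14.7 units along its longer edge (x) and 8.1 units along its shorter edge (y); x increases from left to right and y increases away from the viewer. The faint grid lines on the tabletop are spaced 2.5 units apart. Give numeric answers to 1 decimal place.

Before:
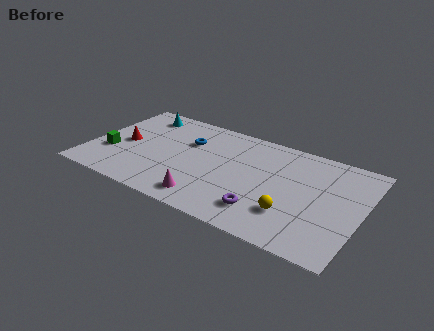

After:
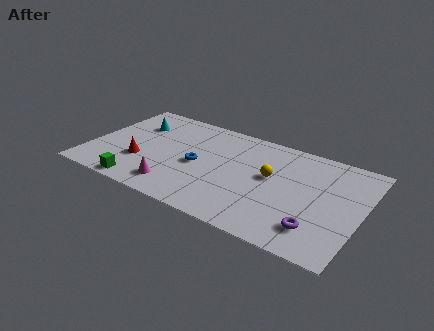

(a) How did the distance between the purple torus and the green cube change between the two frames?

+0.8

Before: roughly 8.7 units apart; after: 9.5. That's 0.8 units further apart.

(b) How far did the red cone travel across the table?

1.6

From (1.8, 3.9) to (2.9, 2.7), the red cone covered √(1.1² + 1.2²) ≈ 1.6 units.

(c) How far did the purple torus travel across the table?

2.8

From (9.8, 1.8) to (12.6, 1.8), the purple torus covered √(2.8² + 0.0²) ≈ 2.8 units.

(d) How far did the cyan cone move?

1.0

The cyan cone was near (2.2, 6.8) before and (2.1, 5.8) after, so it travelled √(0.1² + 1.0²) ≈ 1.0 units.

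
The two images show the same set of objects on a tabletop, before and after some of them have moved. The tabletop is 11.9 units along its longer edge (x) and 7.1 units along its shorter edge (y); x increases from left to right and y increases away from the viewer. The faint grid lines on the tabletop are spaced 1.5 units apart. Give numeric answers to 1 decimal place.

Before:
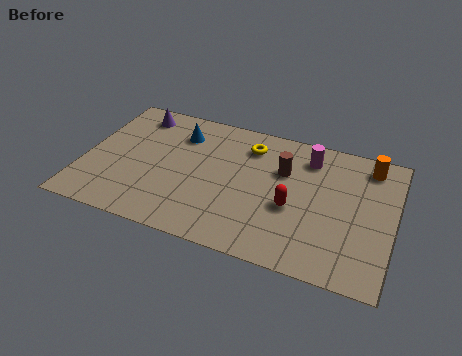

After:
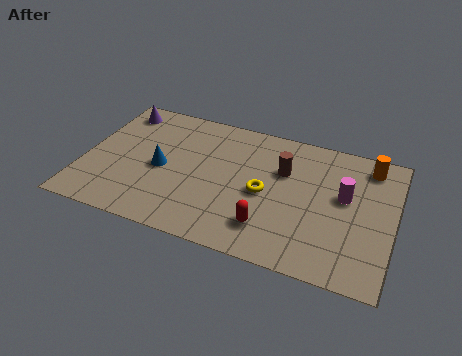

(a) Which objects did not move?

the orange cylinder and the brown cylinder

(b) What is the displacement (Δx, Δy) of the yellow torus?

(0.8, -2.3)

From the two frames, the yellow torus sits at roughly (6.2, 5.6) before and (7.0, 3.3) after.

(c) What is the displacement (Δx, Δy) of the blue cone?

(-0.5, -2.1)

From the two frames, the blue cone sits at roughly (3.5, 5.4) before and (3.0, 3.3) after.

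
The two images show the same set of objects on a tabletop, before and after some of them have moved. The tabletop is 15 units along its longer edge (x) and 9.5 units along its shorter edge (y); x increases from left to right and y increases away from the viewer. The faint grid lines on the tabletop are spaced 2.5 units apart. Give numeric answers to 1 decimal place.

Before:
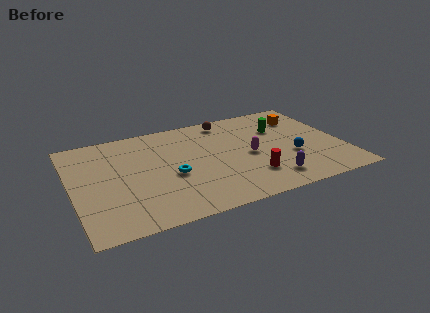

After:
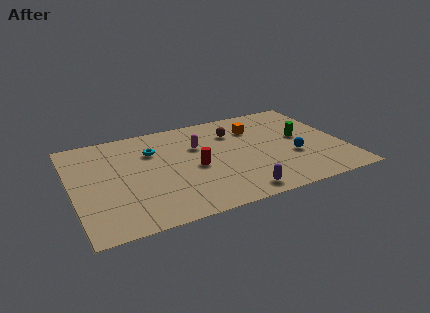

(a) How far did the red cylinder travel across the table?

3.5

The red cylinder was near (9.6, 2.4) before and (6.7, 4.3) after, so it travelled √(2.9² + 1.9²) ≈ 3.5 units.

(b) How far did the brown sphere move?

1.3

From (9.0, 8.3) to (9.2, 7.0), the brown sphere covered √(0.2² + 1.3²) ≈ 1.3 units.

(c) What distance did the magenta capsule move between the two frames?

3.3

The magenta capsule moved from about (9.8, 4.4) to (7.1, 6.3), a distance of √(2.7² + 1.9²) ≈ 3.3.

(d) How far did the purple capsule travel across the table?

2.0

The purple capsule was near (10.6, 1.7) before and (8.7, 1.1) after, so it travelled √(1.9² + 0.6²) ≈ 2.0 units.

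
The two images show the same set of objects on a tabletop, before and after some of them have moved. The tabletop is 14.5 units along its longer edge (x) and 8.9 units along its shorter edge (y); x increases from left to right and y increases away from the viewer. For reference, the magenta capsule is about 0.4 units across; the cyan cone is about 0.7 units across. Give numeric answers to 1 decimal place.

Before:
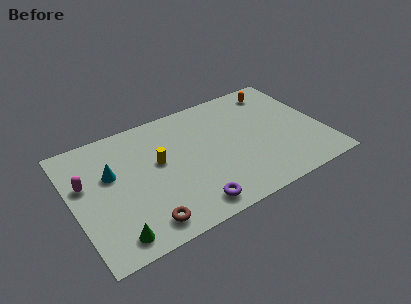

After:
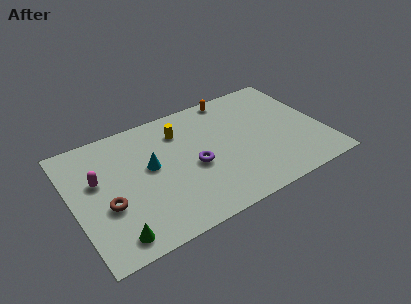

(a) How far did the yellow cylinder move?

2.3

The yellow cylinder moved from about (5.0, 5.1) to (6.5, 6.8), a distance of √(1.5² + 1.7²) ≈ 2.3.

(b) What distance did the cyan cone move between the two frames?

2.3

The cyan cone moved from about (2.3, 5.5) to (4.5, 5.0), a distance of √(2.2² + 0.5²) ≈ 2.3.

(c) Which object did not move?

the green cone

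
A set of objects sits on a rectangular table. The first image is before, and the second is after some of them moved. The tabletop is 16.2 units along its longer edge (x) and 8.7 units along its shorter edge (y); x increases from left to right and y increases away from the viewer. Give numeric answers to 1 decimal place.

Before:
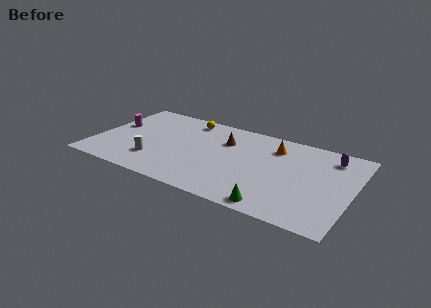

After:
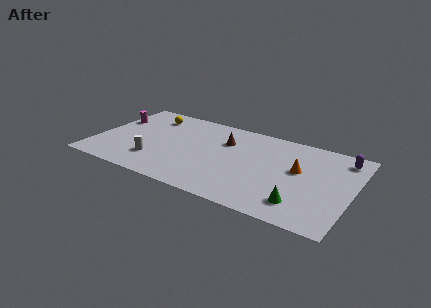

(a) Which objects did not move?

the brown cone and the white cylinder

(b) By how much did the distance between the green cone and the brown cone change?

+0.4

Before: roughly 6.4 units apart; after: 6.8. That's 0.4 units further apart.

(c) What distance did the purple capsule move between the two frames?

0.7

From (14.6, 7.1) to (15.3, 7.3), the purple capsule covered √(0.7² + 0.2²) ≈ 0.7 units.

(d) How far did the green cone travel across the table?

1.7

The green cone moved from about (11.8, 0.9) to (13.3, 1.8), a distance of √(1.5² + 0.9²) ≈ 1.7.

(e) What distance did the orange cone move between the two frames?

2.4

From (11.1, 6.7) to (12.8, 5.0), the orange cone covered √(1.7² + 1.7²) ≈ 2.4 units.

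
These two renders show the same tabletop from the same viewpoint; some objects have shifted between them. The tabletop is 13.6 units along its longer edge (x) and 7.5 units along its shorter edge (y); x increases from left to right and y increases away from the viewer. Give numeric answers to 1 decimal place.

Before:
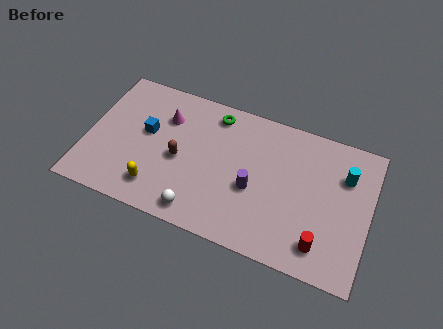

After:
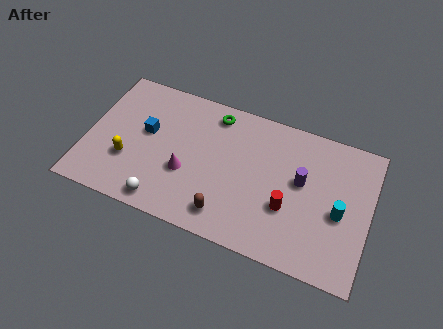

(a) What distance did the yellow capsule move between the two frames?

1.8

From (3.6, 1.5) to (2.1, 2.5), the yellow capsule covered √(1.5² + 1.0²) ≈ 1.8 units.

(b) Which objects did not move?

the blue cube and the green torus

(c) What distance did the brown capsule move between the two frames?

3.3

The brown capsule was near (4.5, 3.4) before and (7.0, 1.3) after, so it travelled √(2.5² + 2.1²) ≈ 3.3 units.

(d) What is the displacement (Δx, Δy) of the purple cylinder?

(2.2, 1.2)

The purple cylinder started near (8.1, 3.1) and ended near (10.3, 4.3).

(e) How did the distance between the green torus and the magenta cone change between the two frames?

+1.2

The distance was about 2.5 in the first image and 3.7 in the second, so they moved 1.2 units further apart.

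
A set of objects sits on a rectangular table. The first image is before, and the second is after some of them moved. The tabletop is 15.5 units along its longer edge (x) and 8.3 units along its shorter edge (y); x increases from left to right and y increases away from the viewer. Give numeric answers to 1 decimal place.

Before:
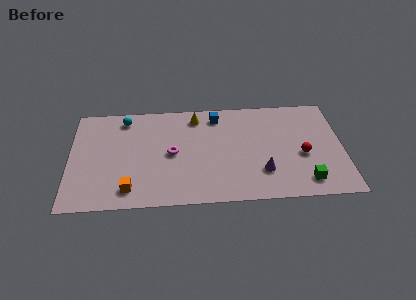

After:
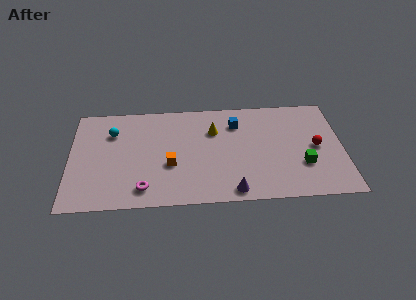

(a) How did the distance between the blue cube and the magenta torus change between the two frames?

+3.3

The distance was about 3.9 in the first image and 7.2 in the second, so they moved 3.3 units further apart.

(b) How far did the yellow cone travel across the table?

1.6

The yellow cone moved from about (7.2, 7.0) to (8.2, 5.8), a distance of √(1.0² + 1.2²) ≈ 1.6.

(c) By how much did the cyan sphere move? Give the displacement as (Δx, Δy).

(-0.7, -1.1)

The cyan sphere started near (3.1, 7.1) and ended near (2.4, 6.0).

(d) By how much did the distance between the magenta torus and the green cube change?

+1.1

They were about 8.0 units apart before and 9.1 after — 1.1 units further apart.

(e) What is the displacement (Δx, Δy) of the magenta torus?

(-1.6, -2.7)

The magenta torus was at about (5.8, 4.1) and moved to about (4.2, 1.4).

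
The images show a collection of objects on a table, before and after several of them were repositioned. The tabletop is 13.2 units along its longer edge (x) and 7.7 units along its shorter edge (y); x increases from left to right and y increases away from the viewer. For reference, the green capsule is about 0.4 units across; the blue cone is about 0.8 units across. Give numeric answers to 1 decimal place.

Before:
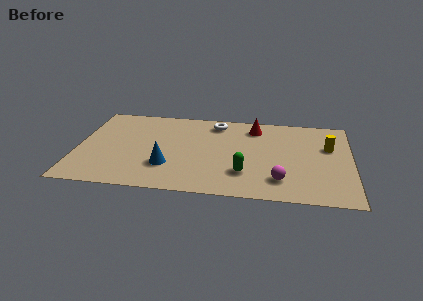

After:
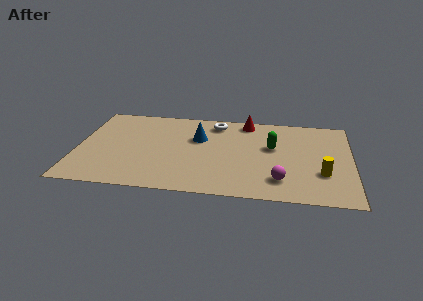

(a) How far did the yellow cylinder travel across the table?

2.4

The yellow cylinder was near (12.1, 4.9) before and (11.8, 2.5) after, so it travelled √(0.3² + 2.4²) ≈ 2.4 units.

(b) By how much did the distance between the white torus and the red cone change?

-0.4

The distance was about 1.9 in the first image and 1.5 in the second, so they moved 0.4 units closer together.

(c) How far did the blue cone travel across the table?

3.0

From (4.4, 2.3) to (5.8, 5.0), the blue cone covered √(1.4² + 2.7²) ≈ 3.0 units.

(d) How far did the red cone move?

0.6

The red cone moved from about (8.5, 6.3) to (8.1, 6.8), a distance of √(0.4² + 0.5²) ≈ 0.6.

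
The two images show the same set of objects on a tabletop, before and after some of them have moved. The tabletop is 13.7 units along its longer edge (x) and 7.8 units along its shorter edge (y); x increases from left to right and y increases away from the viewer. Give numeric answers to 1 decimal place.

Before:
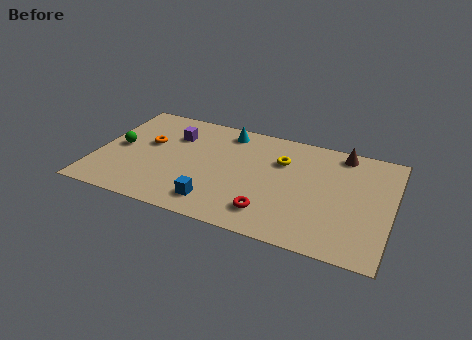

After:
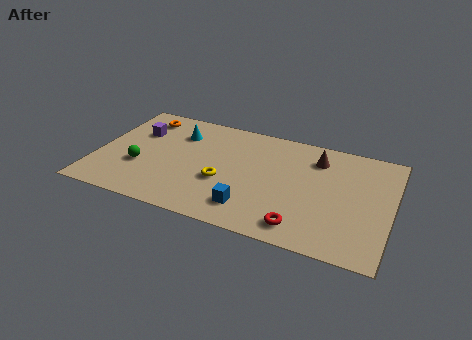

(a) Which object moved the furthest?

the yellow torus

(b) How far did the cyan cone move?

2.4

The cyan cone moved from about (5.8, 6.7) to (3.6, 5.8), a distance of √(2.2² + 0.9²) ≈ 2.4.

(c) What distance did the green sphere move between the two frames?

1.6

The green sphere moved from about (1.0, 3.9) to (2.1, 2.8), a distance of √(1.1² + 1.1²) ≈ 1.6.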